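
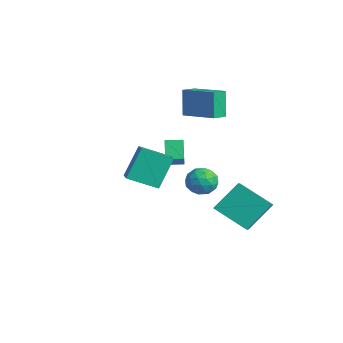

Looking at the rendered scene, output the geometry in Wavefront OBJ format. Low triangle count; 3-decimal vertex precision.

v 0.467 -4.125 1.668
v 0.09 -3.111 3.326
v 1.29 -2.781 1.033
v 0.913 -1.766 2.691
v 2.227 -4.814 2.489
v 1.85 -3.799 4.147
v 3.05 -3.469 1.854
v 2.673 -2.455 3.512
v 0.144 1.221 -2.238
v 0.888 0.703 -1.728
v 0.141 2.658 -0.776
v 0.885 2.14 -0.266
v 1.675 2.34 -3.334
v 2.419 1.822 -2.824
v 1.672 3.777 -1.872
v 2.416 3.259 -1.362
v -2.224 1.378 -1.598
v -1.542 2.034 -1.575
v -1.458 0.546 -0.565
v -0.776 1.202 -0.542
v -1.632 1.396 -0.186
v -2.105 1.91 -0.825
v -0.895 0.67 -1.315
v -1.368 1.184 -1.954
v -0.721 1.596 -1.401
v -1.176 2.045 -0.703
v -1.824 0.535 -1.437
v -2.279 0.984 -0.739
v -1.95 1.779 -1.677
v -1.05 0.801 -0.463
v -1.553 0.915 -0.253
v -1.152 1.301 -0.24
v -2.281 1.706 -1.236
v -1.88 2.091 -1.223
v -1.933 1.717 -0.406
v -1.12 0.489 -0.917
v -0.719 0.874 -0.904
v -1.848 1.279 -1.9
v -1.447 1.665 -1.887
v -1.067 0.863 -1.734
v -1.067 1.907 -1.561
v -0.617 1.418 -0.954
v -0.687 1.106 -1.409
v -0.965 1.408 -1.784
v -1.334 2.171 -1.151
v -0.884 1.682 -0.544
v -1.387 1.796 -0.334
v -1.665 2.098 -0.71
v -0.852 1.914 -1.048
v -2.116 0.898 -1.596
v -1.666 0.409 -0.989
v -1.335 0.482 -1.43
v -1.613 0.784 -1.806
v -2.383 1.162 -1.186
v -1.933 0.673 -0.579
v -2.035 1.172 -0.356
v -2.313 1.474 -0.731
v -2.148 0.666 -1.092
v -3.994 1.452 2.694
v -4.478 1.683 4.328
v -4.301 2.326 2.48
v -4.785 2.556 4.114
v -2.015 2.264 3.166
v -2.499 2.494 4.8
v -2.322 3.137 2.952
v -2.806 3.368 4.586
v -3.969 0.426 -0.798
v -4.858 0.838 0.116
v -3.528 1.312 -0.769
v -4.417 1.723 0.146
v -3.283 0.057 0.034
v -4.172 0.468 0.949
v -2.842 0.942 0.064
v -3.731 1.354 0.978
f 2 4 1
f 5 2 1
f 1 4 3
f 3 5 1
f 2 8 4
f 6 2 5
f 6 8 2
f 4 8 3
f 7 5 3
f 3 8 7
f 7 6 5
f 8 6 7
f 10 12 9
f 13 10 9
f 9 12 11
f 11 13 9
f 10 16 12
f 14 10 13
f 14 16 10
f 12 16 11
f 15 13 11
f 11 16 15
f 15 14 13
f 16 14 15
f 17 54 33
f 54 28 57
f 33 57 22
f 54 57 33
f 17 33 29
f 33 22 34
f 29 34 18
f 33 34 29
f 17 29 38
f 29 18 39
f 38 39 24
f 29 39 38
f 17 38 50
f 38 24 53
f 50 53 27
f 38 53 50
f 17 50 54
f 50 27 58
f 54 58 28
f 50 58 54
f 18 34 45
f 34 22 48
f 45 48 26
f 34 48 45
f 22 57 35
f 57 28 56
f 35 56 21
f 57 56 35
f 28 58 55
f 58 27 51
f 55 51 19
f 58 51 55
f 27 53 52
f 53 24 40
f 52 40 23
f 53 40 52
f 24 39 44
f 39 18 41
f 44 41 25
f 39 41 44
f 20 46 32
f 46 26 47
f 32 47 21
f 46 47 32
f 20 32 30
f 32 21 31
f 30 31 19
f 32 31 30
f 20 30 37
f 30 19 36
f 37 36 23
f 30 36 37
f 20 37 42
f 37 23 43
f 42 43 25
f 37 43 42
f 20 42 46
f 42 25 49
f 46 49 26
f 42 49 46
f 21 47 35
f 47 26 48
f 35 48 22
f 47 48 35
f 19 31 55
f 31 21 56
f 55 56 28
f 31 56 55
f 23 36 52
f 36 19 51
f 52 51 27
f 36 51 52
f 25 43 44
f 43 23 40
f 44 40 24
f 43 40 44
f 26 49 45
f 49 25 41
f 45 41 18
f 49 41 45
f 60 62 59
f 63 60 59
f 59 62 61
f 61 63 59
f 60 66 62
f 64 60 63
f 64 66 60
f 62 66 61
f 65 63 61
f 61 66 65
f 65 64 63
f 66 64 65
f 68 70 67
f 71 68 67
f 67 70 69
f 69 71 67
f 68 74 70
f 72 68 71
f 72 74 68
f 70 74 69
f 73 71 69
f 69 74 73
f 73 72 71
f 74 72 73



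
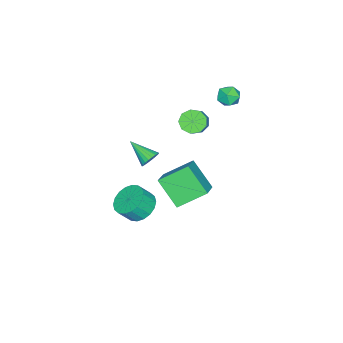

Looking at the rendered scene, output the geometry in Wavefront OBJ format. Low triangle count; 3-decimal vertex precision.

v -2.572 2.535 3.823
v -2.141 2.027 4.083
v -3.079 1.753 3.137
v -2.648 1.245 3.397
v -3.152 1.534 3.814
v -2.839 2.017 4.238
v -2.381 1.763 2.982
v -2.068 2.246 3.406
v -2.023 1.55 3.563
v -2.5 1.408 4.077
v -2.72 2.372 3.143
v -3.197 2.23 3.657
v 3.481 0.21 -1.31
v 4.213 0.805 -1.42
v 4.691 0.366 -0.62
v 3.959 -0.23 -0.51
v 3.96 1.015 -1.154
v 4.438 0.576 -0.354
v 3.613 1.065 -0.919
v 4.09 0.626 -0.119
v 3.239 0.946 -0.761
v 3.716 0.507 0.039
v 2.913 0.681 -0.712
v 3.391 0.242 0.088
v 2.7 0.323 -0.782
v 3.177 -0.117 0.018
v 2.641 -0.058 -0.956
v 3.119 -0.497 -0.156
v 2.749 -0.386 -1.2
v 3.227 -0.825 -0.4
v 3.002 -0.596 -1.466
v 3.48 -1.035 -0.666
v 3.35 -0.646 -1.701
v 3.827 -1.085 -0.901
v 3.724 -0.527 -1.859
v 4.201 -0.966 -1.059
v 4.049 -0.262 -1.908
v 4.527 -0.701 -1.108
v 4.263 0.097 -1.838
v 4.74 -0.343 -1.038
v 4.321 0.477 -1.664
v 4.799 0.038 -0.864
v -0.691 0.263 -4.235
v -1.044 -1.06 -2.861
v -1.646 1.528 -3.262
v -1.999 0.205 -1.888
v 0.659 0.695 -3.472
v 0.306 -0.628 -2.098
v -0.296 1.96 -2.499
v -0.649 0.637 -1.125
v 3.713 0.918 2.943
v 4.042 0.644 2.566
v 3.507 -0.338 3.677
v 4.2 0.714 2.729
v 4.274 0.818 2.929
v 4.251 0.94 3.13
v 4.134 1.058 3.3
v 3.945 1.152 3.408
v 3.716 1.206 3.435
v 3.486 1.209 3.377
v 3.296 1.163 3.244
v 3.177 1.074 3.059
v 3.151 0.958 2.854
v 3.223 0.836 2.664
v 3.379 0.727 2.522
v 3.592 0.652 2.453
v 3.827 0.623 2.469
v -1.09 0.787 2.227
v -0.592 0.422 1.837
v 0.308 0.769 2.664
v -0.19 1.133 3.053
v -0.624 0.893 1.675
v 0.276 1.24 2.501
v -0.875 1.314 1.771
v 0.025 1.661 2.597
v -1.226 1.489 2.08
v -0.326 1.835 2.906
v -1.513 1.335 2.458
v -0.613 1.681 3.284
v -1.603 0.924 2.728
v -0.703 1.271 3.554
v -1.452 0.449 2.763
v -0.552 0.796 3.589
v -1.132 0.132 2.548
v -0.232 0.479 3.374
v -0.793 0.122 2.182
v 0.107 0.468 3.008
f 1 12 6
f 1 6 2
f 1 2 8
f 1 8 11
f 1 11 12
f 2 6 10
f 6 12 5
f 12 11 3
f 11 8 7
f 8 2 9
f 4 10 5
f 4 5 3
f 4 3 7
f 4 7 9
f 4 9 10
f 5 10 6
f 3 5 12
f 7 3 11
f 9 7 8
f 10 9 2
f 14 13 17
f 14 17 15
f 15 17 18
f 15 18 16
f 17 13 19
f 17 19 18
f 18 19 20
f 18 20 16
f 19 13 21
f 19 21 20
f 20 21 22
f 20 22 16
f 21 13 23
f 21 23 22
f 22 23 24
f 22 24 16
f 23 13 25
f 23 25 24
f 24 25 26
f 24 26 16
f 25 13 27
f 25 27 26
f 26 27 28
f 26 28 16
f 27 13 29
f 27 29 28
f 28 29 30
f 28 30 16
f 29 13 31
f 29 31 30
f 30 31 32
f 30 32 16
f 31 13 33
f 31 33 32
f 32 33 34
f 32 34 16
f 33 13 35
f 33 35 34
f 34 35 36
f 34 36 16
f 35 13 37
f 35 37 36
f 36 37 38
f 36 38 16
f 37 13 39
f 37 39 38
f 38 39 40
f 38 40 16
f 39 13 41
f 39 41 40
f 40 41 42
f 40 42 16
f 41 13 14
f 41 14 42
f 42 14 15
f 42 15 16
f 44 46 43
f 47 44 43
f 43 46 45
f 45 47 43
f 44 50 46
f 48 44 47
f 48 50 44
f 46 50 45
f 49 47 45
f 45 50 49
f 49 48 47
f 50 48 49
f 52 51 54
f 52 54 53
f 54 51 55
f 54 55 53
f 55 51 56
f 55 56 53
f 56 51 57
f 56 57 53
f 57 51 58
f 57 58 53
f 58 51 59
f 58 59 53
f 59 51 60
f 59 60 53
f 60 51 61
f 60 61 53
f 61 51 62
f 61 62 53
f 62 51 63
f 62 63 53
f 63 51 64
f 63 64 53
f 64 51 65
f 64 65 53
f 65 51 66
f 65 66 53
f 66 51 67
f 66 67 53
f 67 51 52
f 67 52 53
f 69 68 72
f 69 72 70
f 70 72 73
f 70 73 71
f 72 68 74
f 72 74 73
f 73 74 75
f 73 75 71
f 74 68 76
f 74 76 75
f 75 76 77
f 75 77 71
f 76 68 78
f 76 78 77
f 77 78 79
f 77 79 71
f 78 68 80
f 78 80 79
f 79 80 81
f 79 81 71
f 80 68 82
f 80 82 81
f 81 82 83
f 81 83 71
f 82 68 84
f 82 84 83
f 83 84 85
f 83 85 71
f 84 68 86
f 84 86 85
f 85 86 87
f 85 87 71
f 86 68 69
f 86 69 87
f 87 69 70
f 87 70 71



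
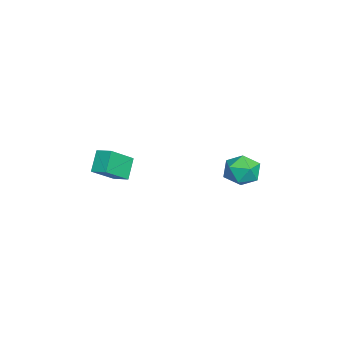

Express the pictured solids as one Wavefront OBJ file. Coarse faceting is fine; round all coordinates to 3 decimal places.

v 2.268 -2.41 0.912
v 3.233 -3.315 1.898
v 2.695 -1.719 1.129
v 3.66 -2.625 2.114
v 3.04 -2.595 -0.014
v 4.005 -3.501 0.971
v 3.467 -1.905 0.202
v 4.432 -2.81 1.188
v 3.031 3.938 1.148
v 3.606 3.834 0.403
v 2.794 2.426 1.177
v 3.369 2.322 0.432
v 3.723 2.578 1.271
v 3.87 3.513 1.253
v 2.53 2.747 0.327
v 2.677 3.682 0.309
v 3.296 3.098 -0.104
v 4.033 2.993 0.479
v 2.367 3.267 1.101
v 3.104 3.162 1.684
f 2 4 1
f 5 2 1
f 1 4 3
f 3 5 1
f 2 8 4
f 6 2 5
f 6 8 2
f 4 8 3
f 7 5 3
f 3 8 7
f 7 6 5
f 8 6 7
f 9 20 14
f 9 14 10
f 9 10 16
f 9 16 19
f 9 19 20
f 10 14 18
f 14 20 13
f 20 19 11
f 19 16 15
f 16 10 17
f 12 18 13
f 12 13 11
f 12 11 15
f 12 15 17
f 12 17 18
f 13 18 14
f 11 13 20
f 15 11 19
f 17 15 16
f 18 17 10



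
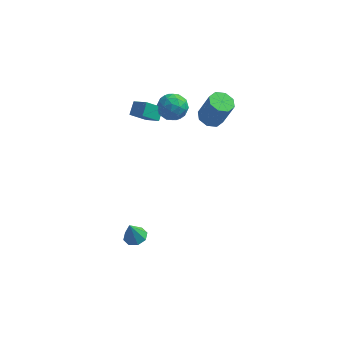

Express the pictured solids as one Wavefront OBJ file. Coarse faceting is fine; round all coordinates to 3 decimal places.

v 0.39 1.724 3.702
v 1.224 1.301 3.414
v -0.284 0.299 3.846
v 0.55 -0.124 3.558
v 0.503 0.322 4.427
v 0.919 1.202 4.338
v 0.021 0.398 2.922
v 0.437 1.278 2.833
v 0.995 0.481 2.932
v 1.293 0.434 3.862
v -0.353 1.166 3.398
v -0.055 1.119 4.328
v 0.866 1.637 3.546
v 0.074 -0.037 3.714
v 0.046 0.225 4.225
v 0.536 -0.024 4.056
v 0.687 1.579 4.089
v 1.177 1.33 3.92
v 0.753 0.755 4.515
v -0.237 0.27 3.34
v 0.253 0.021 3.171
v 0.404 1.624 3.204
v 0.894 1.375 3.035
v 0.187 0.845 2.745
v 1.222 0.907 3.093
v 0.826 0.07 3.177
v 0.515 0.376 2.803
v 0.76 0.894 2.751
v 1.397 0.879 3.64
v 1 0.042 3.724
v 0.973 0.304 4.235
v 1.218 0.821 4.183
v 1.262 0.398 3.356
v -0.06 1.558 3.536
v -0.457 0.721 3.62
v -0.278 0.779 3.077
v -0.033 1.296 3.025
v 0.114 1.53 4.083
v -0.282 0.693 4.167
v 0.18 0.706 4.509
v 0.425 1.224 4.457
v -0.322 1.202 3.904
v -0.881 -3.887 -4.417
v -0.228 -3.621 -4.228
v -1.179 -4.073 -3.123
v -0.62 -3.224 -4.262
v -1.165 -3.215 -4.386
v -1.543 -3.601 -4.528
v -1.534 -4.154 -4.605
v -1.142 -4.551 -4.572
v -0.598 -4.559 -4.448
v -0.219 -4.174 -4.305
v -1.943 0.246 3.015
v -1.074 -0.318 3.659
v -1.839 1.006 3.54
v -0.97 0.442 4.184
v -1.07 0.678 2.216
v -0.201 0.114 2.86
v -0.966 1.438 2.741
v -0.097 0.874 3.385
v 2.668 0.868 2.978
v 3.136 0.26 2.753
v 3.799 0.123 4.496
v 3.332 0.732 4.722
v 3.412 0.803 2.69
v 4.075 0.666 4.433
v 3.252 1.384 2.797
v 3.916 1.247 4.54
v 2.751 1.664 3.01
v 3.414 1.527 4.753
v 2.201 1.477 3.204
v 2.864 1.34 4.947
v 1.925 0.934 3.267
v 2.588 0.797 5.01
v 2.084 0.353 3.16
v 2.748 0.216 4.903
v 2.586 0.073 2.947
v 3.249 -0.064 4.69
f 1 38 17
f 38 12 41
f 17 41 6
f 38 41 17
f 1 17 13
f 17 6 18
f 13 18 2
f 17 18 13
f 1 13 22
f 13 2 23
f 22 23 8
f 13 23 22
f 1 22 34
f 22 8 37
f 34 37 11
f 22 37 34
f 1 34 38
f 34 11 42
f 38 42 12
f 34 42 38
f 2 18 29
f 18 6 32
f 29 32 10
f 18 32 29
f 6 41 19
f 41 12 40
f 19 40 5
f 41 40 19
f 12 42 39
f 42 11 35
f 39 35 3
f 42 35 39
f 11 37 36
f 37 8 24
f 36 24 7
f 37 24 36
f 8 23 28
f 23 2 25
f 28 25 9
f 23 25 28
f 4 30 16
f 30 10 31
f 16 31 5
f 30 31 16
f 4 16 14
f 16 5 15
f 14 15 3
f 16 15 14
f 4 14 21
f 14 3 20
f 21 20 7
f 14 20 21
f 4 21 26
f 21 7 27
f 26 27 9
f 21 27 26
f 4 26 30
f 26 9 33
f 30 33 10
f 26 33 30
f 5 31 19
f 31 10 32
f 19 32 6
f 31 32 19
f 3 15 39
f 15 5 40
f 39 40 12
f 15 40 39
f 7 20 36
f 20 3 35
f 36 35 11
f 20 35 36
f 9 27 28
f 27 7 24
f 28 24 8
f 27 24 28
f 10 33 29
f 33 9 25
f 29 25 2
f 33 25 29
f 44 43 46
f 44 46 45
f 46 43 47
f 46 47 45
f 47 43 48
f 47 48 45
f 48 43 49
f 48 49 45
f 49 43 50
f 49 50 45
f 50 43 51
f 50 51 45
f 51 43 52
f 51 52 45
f 52 43 44
f 52 44 45
f 54 56 53
f 57 54 53
f 53 56 55
f 55 57 53
f 54 60 56
f 58 54 57
f 58 60 54
f 56 60 55
f 59 57 55
f 55 60 59
f 59 58 57
f 60 58 59
f 62 61 65
f 62 65 63
f 63 65 66
f 63 66 64
f 65 61 67
f 65 67 66
f 66 67 68
f 66 68 64
f 67 61 69
f 67 69 68
f 68 69 70
f 68 70 64
f 69 61 71
f 69 71 70
f 70 71 72
f 70 72 64
f 71 61 73
f 71 73 72
f 72 73 74
f 72 74 64
f 73 61 75
f 73 75 74
f 74 75 76
f 74 76 64
f 75 61 77
f 75 77 76
f 76 77 78
f 76 78 64
f 77 61 62
f 77 62 78
f 78 62 63
f 78 63 64



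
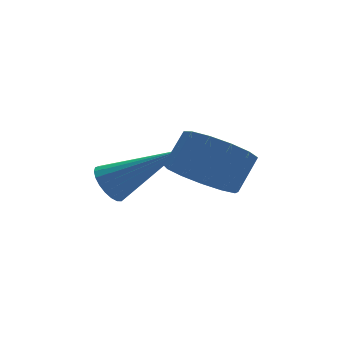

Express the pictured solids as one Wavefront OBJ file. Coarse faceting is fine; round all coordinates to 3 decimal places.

v 1.052 1.138 -1.985
v 1.356 1.001 -2.459
v 2.568 0.382 -0.795
v 1.432 1.225 -2.414
v 1.443 1.434 -2.295
v 1.385 1.592 -2.121
v 1.271 1.671 -1.925
v 1.118 1.658 -1.739
v 0.954 1.555 -1.595
v 0.807 1.38 -1.519
v 0.702 1.163 -1.523
v 0.658 0.941 -1.607
v 0.682 0.754 -1.757
v 0.77 0.632 -1.946
v 0.906 0.598 -2.142
v 1.068 0.658 -2.31
v 1.227 0.8 -2.423
v 2.33 -1.239 -0.884
v 3.057 -1.449 -1.372
v 3.676 -1.09 -0.604
v 2.95 -0.881 -0.116
v 2.934 -0.973 -1.496
v 3.554 -0.614 -0.727
v 2.62 -0.581 -1.425
v 3.24 -0.222 -0.657
v 2.214 -0.398 -1.183
v 2.833 -0.04 -0.414
v 1.845 -0.483 -0.846
v 2.464 -0.124 -0.077
v 1.629 -0.807 -0.521
v 2.249 -0.449 0.248
v 1.637 -1.269 -0.311
v 2.256 -0.91 0.457
v 1.864 -1.721 -0.284
v 2.484 -1.363 0.485
v 2.24 -2.021 -0.447
v 2.859 -1.662 0.322
v 2.644 -2.072 -0.749
v 3.264 -1.713 0.02
v 2.949 -1.859 -1.094
v 3.568 -1.5 -0.325
f 2 1 4
f 2 4 3
f 4 1 5
f 4 5 3
f 5 1 6
f 5 6 3
f 6 1 7
f 6 7 3
f 7 1 8
f 7 8 3
f 8 1 9
f 8 9 3
f 9 1 10
f 9 10 3
f 10 1 11
f 10 11 3
f 11 1 12
f 11 12 3
f 12 1 13
f 12 13 3
f 13 1 14
f 13 14 3
f 14 1 15
f 14 15 3
f 15 1 16
f 15 16 3
f 16 1 17
f 16 17 3
f 17 1 2
f 17 2 3
f 19 18 22
f 19 22 20
f 20 22 23
f 20 23 21
f 22 18 24
f 22 24 23
f 23 24 25
f 23 25 21
f 24 18 26
f 24 26 25
f 25 26 27
f 25 27 21
f 26 18 28
f 26 28 27
f 27 28 29
f 27 29 21
f 28 18 30
f 28 30 29
f 29 30 31
f 29 31 21
f 30 18 32
f 30 32 31
f 31 32 33
f 31 33 21
f 32 18 34
f 32 34 33
f 33 34 35
f 33 35 21
f 34 18 36
f 34 36 35
f 35 36 37
f 35 37 21
f 36 18 38
f 36 38 37
f 37 38 39
f 37 39 21
f 38 18 40
f 38 40 39
f 39 40 41
f 39 41 21
f 40 18 19
f 40 19 41
f 41 19 20
f 41 20 21



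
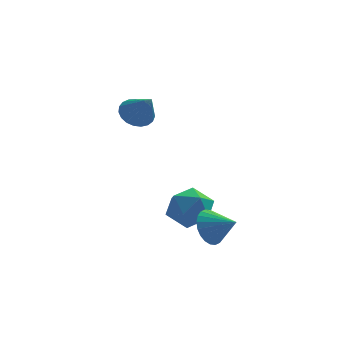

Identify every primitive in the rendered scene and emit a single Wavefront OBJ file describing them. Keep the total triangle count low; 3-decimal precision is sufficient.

v -0.584 2.791 0.778
v 0.042 2.655 0.351
v -0.016 1.889 1.902
v 0.129 2.915 0.516
v 0.093 3.154 0.726
v -0.06 3.33 0.945
v -0.304 3.413 1.135
v -0.596 3.389 1.264
v -0.887 3.261 1.308
v -1.125 3.052 1.26
v -1.269 2.798 1.13
v -1.295 2.543 0.938
v -1.198 2.331 0.719
v -0.995 2.198 0.509
v -0.721 2.168 0.347
v -0.423 2.246 0.259
v -0.153 2.418 0.26
v 1.063 1.619 -4.525
v 1.737 2.095 -3.857
v 1.143 0.185 -3.583
v 1.817 0.661 -2.915
v 0.802 0.971 -2.955
v 0.753 1.857 -3.538
v 2.127 0.423 -3.902
v 2.078 1.309 -4.485
v 2.395 1.356 -3.472
v 1.576 1.695 -2.887
v 1.304 0.585 -4.553
v 0.485 0.924 -3.968
v 2.125 -0.899 -3.72
v 2.613 -0.747 -4.424
v 3.075 -1.441 -3.18
v 2.669 -0.466 -4.242
v 2.643 -0.251 -3.981
v 2.538 -0.134 -3.68
v 2.37 -0.135 -3.385
v 2.165 -0.251 -3.141
v 1.954 -0.466 -2.985
v 1.768 -0.747 -2.941
v 1.637 -1.051 -3.016
v 1.581 -1.332 -3.198
v 1.607 -1.547 -3.46
v 1.712 -1.664 -3.761
v 1.88 -1.663 -4.056
v 2.085 -1.547 -4.3
v 2.296 -1.332 -4.455
v 2.482 -1.051 -4.499
f 2 1 4
f 2 4 3
f 4 1 5
f 4 5 3
f 5 1 6
f 5 6 3
f 6 1 7
f 6 7 3
f 7 1 8
f 7 8 3
f 8 1 9
f 8 9 3
f 9 1 10
f 9 10 3
f 10 1 11
f 10 11 3
f 11 1 12
f 11 12 3
f 12 1 13
f 12 13 3
f 13 1 14
f 13 14 3
f 14 1 15
f 14 15 3
f 15 1 16
f 15 16 3
f 16 1 17
f 16 17 3
f 17 1 2
f 17 2 3
f 18 29 23
f 18 23 19
f 18 19 25
f 18 25 28
f 18 28 29
f 19 23 27
f 23 29 22
f 29 28 20
f 28 25 24
f 25 19 26
f 21 27 22
f 21 22 20
f 21 20 24
f 21 24 26
f 21 26 27
f 22 27 23
f 20 22 29
f 24 20 28
f 26 24 25
f 27 26 19
f 31 30 33
f 31 33 32
f 33 30 34
f 33 34 32
f 34 30 35
f 34 35 32
f 35 30 36
f 35 36 32
f 36 30 37
f 36 37 32
f 37 30 38
f 37 38 32
f 38 30 39
f 38 39 32
f 39 30 40
f 39 40 32
f 40 30 41
f 40 41 32
f 41 30 42
f 41 42 32
f 42 30 43
f 42 43 32
f 43 30 44
f 43 44 32
f 44 30 45
f 44 45 32
f 45 30 46
f 45 46 32
f 46 30 47
f 46 47 32
f 47 30 31
f 47 31 32



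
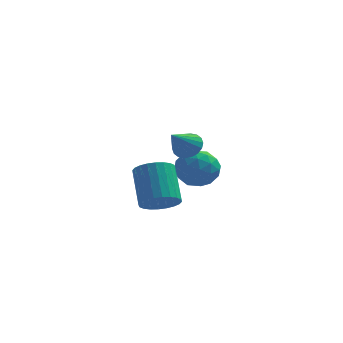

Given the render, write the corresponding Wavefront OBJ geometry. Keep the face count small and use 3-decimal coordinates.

v -1.605 -3.51 -3.048
v -0.764 -3.487 -2.789
v -1.235 -2.248 -1.372
v -2.075 -2.27 -1.632
v -0.771 -3.23 -3.016
v -1.241 -1.991 -1.6
v -0.905 -3.015 -3.249
v -1.375 -1.776 -1.832
v -1.146 -2.876 -3.45
v -1.616 -1.637 -2.034
v -1.456 -2.833 -3.591
v -1.926 -1.594 -2.174
v -1.789 -2.893 -3.649
v -2.259 -1.654 -2.232
v -2.094 -3.047 -3.615
v -2.564 -1.808 -2.198
v -2.324 -3.271 -3.495
v -2.795 -2.032 -2.079
v -2.445 -3.532 -3.308
v -2.916 -2.293 -1.891
v -2.439 -3.789 -3.08
v -2.909 -2.55 -1.664
v -2.305 -4.004 -2.848
v -2.775 -2.765 -1.431
v -2.064 -4.143 -2.646
v -2.534 -2.904 -1.23
v -1.754 -4.186 -2.506
v -2.224 -2.947 -1.089
v -1.421 -4.126 -2.448
v -1.891 -2.887 -1.031
v -1.116 -3.972 -2.482
v -1.586 -2.733 -1.065
v -0.885 -3.748 -2.601
v -1.356 -2.509 -1.185
v -1.006 -0.165 -1.037
v -0.667 0.163 -0.492
v -1.534 -1.235 -0.063
v -0.955 0.304 -0.493
v -1.252 0.353 -0.601
v -1.501 0.299 -0.796
v -1.652 0.153 -1.038
v -1.675 -0.056 -1.28
v -1.565 -0.286 -1.474
v -1.345 -0.493 -1.581
v -1.057 -0.634 -1.58
v -0.759 -0.683 -1.472
v -0.511 -0.628 -1.278
v -0.36 -0.483 -1.035
v -0.337 -0.274 -0.794
v -0.447 -0.043 -0.6
v -1.574 2.538 -3.086
v -0.61 2.653 -3.542
v -1.15 0.927 -2.598
v -0.186 1.042 -3.054
v -0.432 1.602 -2.173
v -0.694 2.597 -2.475
v -1.066 0.983 -3.665
v -1.328 1.978 -3.967
v -0.296 1.692 -3.901
v 0.095 2.074 -2.978
v -1.855 1.506 -3.162
v -1.464 1.888 -2.239
v -1.129 2.737 -3.357
v -0.631 0.843 -2.783
v -0.775 1.172 -2.265
v -0.209 1.24 -2.534
v -1.179 2.704 -2.729
v -0.612 2.772 -2.998
v -0.508 2.154 -2.193
v -1.148 0.808 -3.142
v -0.581 0.876 -3.411
v -1.551 2.34 -3.606
v -0.985 2.408 -3.875
v -1.252 1.426 -3.947
v -0.378 2.24 -3.836
v -0.129 1.293 -3.549
v -0.646 1.258 -3.908
v -0.8 1.843 -4.085
v -0.148 2.464 -3.294
v 0.101 1.518 -3.007
v -0.044 1.847 -2.489
v -0.198 2.432 -2.666
v 0.036 1.9 -3.504
v -1.861 2.062 -3.133
v -1.612 1.116 -2.846
v -1.562 1.148 -3.474
v -1.716 1.733 -3.651
v -1.631 2.287 -2.591
v -1.382 1.34 -2.304
v -0.96 1.737 -2.055
v -1.114 2.322 -2.232
v -1.796 1.68 -2.636
f 2 1 5
f 2 5 3
f 3 5 6
f 3 6 4
f 5 1 7
f 5 7 6
f 6 7 8
f 6 8 4
f 7 1 9
f 7 9 8
f 8 9 10
f 8 10 4
f 9 1 11
f 9 11 10
f 10 11 12
f 10 12 4
f 11 1 13
f 11 13 12
f 12 13 14
f 12 14 4
f 13 1 15
f 13 15 14
f 14 15 16
f 14 16 4
f 15 1 17
f 15 17 16
f 16 17 18
f 16 18 4
f 17 1 19
f 17 19 18
f 18 19 20
f 18 20 4
f 19 1 21
f 19 21 20
f 20 21 22
f 20 22 4
f 21 1 23
f 21 23 22
f 22 23 24
f 22 24 4
f 23 1 25
f 23 25 24
f 24 25 26
f 24 26 4
f 25 1 27
f 25 27 26
f 26 27 28
f 26 28 4
f 27 1 29
f 27 29 28
f 28 29 30
f 28 30 4
f 29 1 31
f 29 31 30
f 30 31 32
f 30 32 4
f 31 1 33
f 31 33 32
f 32 33 34
f 32 34 4
f 33 1 2
f 33 2 34
f 34 2 3
f 34 3 4
f 36 35 38
f 36 38 37
f 38 35 39
f 38 39 37
f 39 35 40
f 39 40 37
f 40 35 41
f 40 41 37
f 41 35 42
f 41 42 37
f 42 35 43
f 42 43 37
f 43 35 44
f 43 44 37
f 44 35 45
f 44 45 37
f 45 35 46
f 45 46 37
f 46 35 47
f 46 47 37
f 47 35 48
f 47 48 37
f 48 35 49
f 48 49 37
f 49 35 50
f 49 50 37
f 50 35 36
f 50 36 37
f 51 88 67
f 88 62 91
f 67 91 56
f 88 91 67
f 51 67 63
f 67 56 68
f 63 68 52
f 67 68 63
f 51 63 72
f 63 52 73
f 72 73 58
f 63 73 72
f 51 72 84
f 72 58 87
f 84 87 61
f 72 87 84
f 51 84 88
f 84 61 92
f 88 92 62
f 84 92 88
f 52 68 79
f 68 56 82
f 79 82 60
f 68 82 79
f 56 91 69
f 91 62 90
f 69 90 55
f 91 90 69
f 62 92 89
f 92 61 85
f 89 85 53
f 92 85 89
f 61 87 86
f 87 58 74
f 86 74 57
f 87 74 86
f 58 73 78
f 73 52 75
f 78 75 59
f 73 75 78
f 54 80 66
f 80 60 81
f 66 81 55
f 80 81 66
f 54 66 64
f 66 55 65
f 64 65 53
f 66 65 64
f 54 64 71
f 64 53 70
f 71 70 57
f 64 70 71
f 54 71 76
f 71 57 77
f 76 77 59
f 71 77 76
f 54 76 80
f 76 59 83
f 80 83 60
f 76 83 80
f 55 81 69
f 81 60 82
f 69 82 56
f 81 82 69
f 53 65 89
f 65 55 90
f 89 90 62
f 65 90 89
f 57 70 86
f 70 53 85
f 86 85 61
f 70 85 86
f 59 77 78
f 77 57 74
f 78 74 58
f 77 74 78
f 60 83 79
f 83 59 75
f 79 75 52
f 83 75 79



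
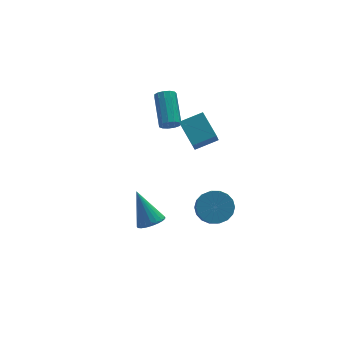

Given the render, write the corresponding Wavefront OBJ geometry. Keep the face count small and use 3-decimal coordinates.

v -0.573 2.049 0.178
v -0.246 2.21 -0.286
v 0.24 3.951 0.658
v -0.087 3.791 1.122
v -0.552 2.326 -0.343
v -0.066 4.067 0.602
v -0.865 2.354 -0.235
v -0.379 4.096 0.71
v -1.085 2.286 0.005
v -0.599 4.027 0.95
v -1.143 2.142 0.299
v -0.657 3.884 1.244
v -1.019 1.969 0.555
v -0.534 3.711 1.5
v -0.754 1.821 0.691
v -0.269 3.563 1.636
v -0.432 1.746 0.664
v 0.054 3.488 1.608
v -0.154 1.767 0.482
v 0.332 3.509 1.427
v -0.009 1.878 0.204
v 0.477 3.619 1.149
v -0.043 2.043 -0.082
v 0.442 3.784 0.862
v -0.42 -2.953 -2.332
v 0.51 -2.992 -2.096
v 0.27 -3.726 -1.272
v -0.66 -3.687 -1.508
v 0.363 -2.672 -1.854
v 0.124 -3.407 -1.03
v 0.062 -2.408 -1.706
v -0.178 -3.142 -0.882
v -0.335 -2.251 -1.682
v -0.575 -2.986 -0.858
v -0.749 -2.234 -1.787
v -0.988 -2.969 -0.963
v -1.097 -2.359 -2
v -1.337 -3.094 -1.176
v -1.312 -2.601 -2.279
v -1.552 -3.336 -1.454
v -1.35 -2.914 -2.568
v -1.59 -3.648 -1.744
v -1.204 -3.233 -2.81
v -1.443 -3.968 -1.986
v -0.902 -3.498 -2.958
v -1.142 -4.232 -2.134
v -0.505 -3.654 -2.982
v -0.745 -4.389 -2.158
v -0.092 -3.671 -2.877
v -0.331 -4.406 -2.053
v 0.257 -3.546 -2.664
v 0.017 -4.281 -1.84
v 0.472 -3.304 -2.386
v 0.232 -4.039 -1.561
v -3.299 -1.751 -3.501
v -2.703 -1.306 -3.699
v -3.601 -0.609 -1.839
v -2.947 -1.158 -3.845
v -3.253 -1.114 -3.931
v -3.566 -1.179 -3.943
v -3.833 -1.344 -3.878
v -4.008 -1.579 -3.749
v -4.06 -1.843 -3.576
v -3.981 -2.092 -3.391
v -3.783 -2.282 -3.225
v -3.503 -2.38 -3.106
v -3.187 -2.369 -3.056
v -2.89 -2.252 -3.083
v -2.664 -2.048 -3.183
v -2.548 -1.792 -3.337
v -2.562 -1.53 -3.52
v 1.239 0.291 0.101
v 1.127 1.735 0.872
v -0.045 0.421 -0.328
v -0.157 1.864 0.443
v 1.617 0.836 -0.863
v 1.505 2.279 -0.092
v 0.333 0.965 -1.292
v 0.221 2.409 -0.521
f 2 1 5
f 2 5 3
f 3 5 6
f 3 6 4
f 5 1 7
f 5 7 6
f 6 7 8
f 6 8 4
f 7 1 9
f 7 9 8
f 8 9 10
f 8 10 4
f 9 1 11
f 9 11 10
f 10 11 12
f 10 12 4
f 11 1 13
f 11 13 12
f 12 13 14
f 12 14 4
f 13 1 15
f 13 15 14
f 14 15 16
f 14 16 4
f 15 1 17
f 15 17 16
f 16 17 18
f 16 18 4
f 17 1 19
f 17 19 18
f 18 19 20
f 18 20 4
f 19 1 21
f 19 21 20
f 20 21 22
f 20 22 4
f 21 1 23
f 21 23 22
f 22 23 24
f 22 24 4
f 23 1 2
f 23 2 24
f 24 2 3
f 24 3 4
f 26 25 29
f 26 29 27
f 27 29 30
f 27 30 28
f 29 25 31
f 29 31 30
f 30 31 32
f 30 32 28
f 31 25 33
f 31 33 32
f 32 33 34
f 32 34 28
f 33 25 35
f 33 35 34
f 34 35 36
f 34 36 28
f 35 25 37
f 35 37 36
f 36 37 38
f 36 38 28
f 37 25 39
f 37 39 38
f 38 39 40
f 38 40 28
f 39 25 41
f 39 41 40
f 40 41 42
f 40 42 28
f 41 25 43
f 41 43 42
f 42 43 44
f 42 44 28
f 43 25 45
f 43 45 44
f 44 45 46
f 44 46 28
f 45 25 47
f 45 47 46
f 46 47 48
f 46 48 28
f 47 25 49
f 47 49 48
f 48 49 50
f 48 50 28
f 49 25 51
f 49 51 50
f 50 51 52
f 50 52 28
f 51 25 53
f 51 53 52
f 52 53 54
f 52 54 28
f 53 25 26
f 53 26 54
f 54 26 27
f 54 27 28
f 56 55 58
f 56 58 57
f 58 55 59
f 58 59 57
f 59 55 60
f 59 60 57
f 60 55 61
f 60 61 57
f 61 55 62
f 61 62 57
f 62 55 63
f 62 63 57
f 63 55 64
f 63 64 57
f 64 55 65
f 64 65 57
f 65 55 66
f 65 66 57
f 66 55 67
f 66 67 57
f 67 55 68
f 67 68 57
f 68 55 69
f 68 69 57
f 69 55 70
f 69 70 57
f 70 55 71
f 70 71 57
f 71 55 56
f 71 56 57
f 73 75 72
f 76 73 72
f 72 75 74
f 74 76 72
f 73 79 75
f 77 73 76
f 77 79 73
f 75 79 74
f 78 76 74
f 74 79 78
f 78 77 76
f 79 77 78



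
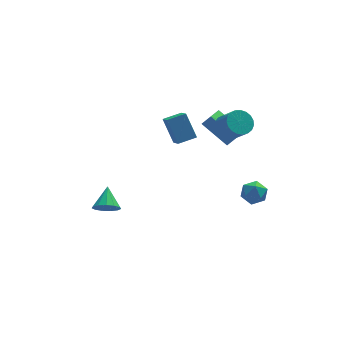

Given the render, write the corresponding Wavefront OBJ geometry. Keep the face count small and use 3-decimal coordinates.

v 4.353 2.517 1.116
v 3.102 3.771 2.299
v 3.828 2.582 0.49
v 2.576 3.837 1.673
v 5.144 3.803 0.587
v 3.892 5.058 1.77
v 4.618 3.869 -0.039
v 3.367 5.123 1.144
v -3.653 1.231 -2.869
v -2.962 1.408 -3.349
v -3.347 2.469 -1.971
v -3.333 1.646 -3.551
v -3.805 1.752 -3.536
v -4.229 1.693 -3.309
v -4.471 1.487 -2.943
v -4.452 1.199 -2.553
v -4.18 0.922 -2.264
v -3.741 0.743 -2.166
v -3.273 0.719 -2.292
v -2.927 0.857 -2.601
v -2.81 1.114 -2.995
v 3.48 1.09 3.336
v 4.305 1.325 3.189
v 4.785 0.344 4.317
v 3.96 0.11 4.464
v 4.202 1.564 3.44
v 4.682 0.583 4.568
v 3.975 1.721 3.674
v 4.455 0.74 4.802
v 3.662 1.769 3.849
v 4.142 0.788 4.977
v 3.318 1.7 3.935
v 3.798 0.719 5.063
v 3.001 1.525 3.918
v 3.481 0.544 5.046
v 2.768 1.275 3.8
v 3.248 0.295 4.928
v 2.657 0.994 3.602
v 3.137 0.013 4.73
v 2.689 0.728 3.358
v 3.169 -0.252 4.486
v 2.858 0.526 3.11
v 3.338 -0.455 4.238
v 3.134 0.421 2.901
v 3.614 -0.56 4.029
v 3.47 0.432 2.768
v 3.95 -0.549 3.896
v 3.808 0.557 2.732
v 4.288 -0.424 3.86
v 4.089 0.774 2.801
v 4.569 -0.207 3.929
v 4.265 1.045 2.963
v 4.745 0.064 4.091
v 0.842 3.661 0.39
v 0.917 2.705 1.024
v 0.393 4.605 1.868
v 0.468 3.649 2.502
v 2.012 3.891 0.598
v 2.087 2.935 1.232
v 1.563 4.835 2.076
v 1.638 3.879 2.71
v 3.804 -2.47 0.831
v 4.592 -2.774 0.726
v 3.368 -3.726 1.194
v 4.156 -4.03 1.089
v 3.988 -3.497 1.731
v 4.257 -2.721 1.507
v 3.703 -3.779 0.413
v 3.972 -3.003 0.189
v 4.53 -3.583 0.467
v 4.706 -3.409 1.282
v 3.254 -3.091 0.638
v 3.43 -2.917 1.453
f 2 4 1
f 5 2 1
f 1 4 3
f 3 5 1
f 2 8 4
f 6 2 5
f 6 8 2
f 4 8 3
f 7 5 3
f 3 8 7
f 7 6 5
f 8 6 7
f 10 9 12
f 10 12 11
f 12 9 13
f 12 13 11
f 13 9 14
f 13 14 11
f 14 9 15
f 14 15 11
f 15 9 16
f 15 16 11
f 16 9 17
f 16 17 11
f 17 9 18
f 17 18 11
f 18 9 19
f 18 19 11
f 19 9 20
f 19 20 11
f 20 9 21
f 20 21 11
f 21 9 10
f 21 10 11
f 23 22 26
f 23 26 24
f 24 26 27
f 24 27 25
f 26 22 28
f 26 28 27
f 27 28 29
f 27 29 25
f 28 22 30
f 28 30 29
f 29 30 31
f 29 31 25
f 30 22 32
f 30 32 31
f 31 32 33
f 31 33 25
f 32 22 34
f 32 34 33
f 33 34 35
f 33 35 25
f 34 22 36
f 34 36 35
f 35 36 37
f 35 37 25
f 36 22 38
f 36 38 37
f 37 38 39
f 37 39 25
f 38 22 40
f 38 40 39
f 39 40 41
f 39 41 25
f 40 22 42
f 40 42 41
f 41 42 43
f 41 43 25
f 42 22 44
f 42 44 43
f 43 44 45
f 43 45 25
f 44 22 46
f 44 46 45
f 45 46 47
f 45 47 25
f 46 22 48
f 46 48 47
f 47 48 49
f 47 49 25
f 48 22 50
f 48 50 49
f 49 50 51
f 49 51 25
f 50 22 52
f 50 52 51
f 51 52 53
f 51 53 25
f 52 22 23
f 52 23 53
f 53 23 24
f 53 24 25
f 55 57 54
f 58 55 54
f 54 57 56
f 56 58 54
f 55 61 57
f 59 55 58
f 59 61 55
f 57 61 56
f 60 58 56
f 56 61 60
f 60 59 58
f 61 59 60
f 62 73 67
f 62 67 63
f 62 63 69
f 62 69 72
f 62 72 73
f 63 67 71
f 67 73 66
f 73 72 64
f 72 69 68
f 69 63 70
f 65 71 66
f 65 66 64
f 65 64 68
f 65 68 70
f 65 70 71
f 66 71 67
f 64 66 73
f 68 64 72
f 70 68 69
f 71 70 63



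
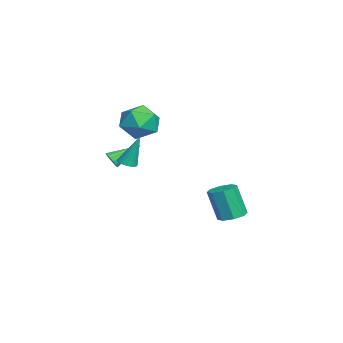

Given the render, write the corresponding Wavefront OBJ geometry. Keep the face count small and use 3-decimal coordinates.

v -0.288 -1.558 3.051
v 0.72 -1.787 3.616
v -0.24 -3.293 2.264
v 0.768 -3.522 2.829
v -0.238 -3.424 3.435
v -0.267 -2.352 3.921
v 0.747 -2.728 1.959
v 0.718 -1.656 2.445
v 1.36 -2.51 2.941
v 0.751 -2.94 3.853
v -0.271 -2.14 2.027
v -0.88 -2.57 2.939
v -3.135 -4.068 -0.946
v -2.861 -4.244 -0.49
v -3.625 -2.572 -0.074
v -2.677 -4.104 -0.626
v -2.598 -3.957 -0.836
v -2.642 -3.835 -1.07
v -2.799 -3.766 -1.276
v -3.033 -3.767 -1.406
v -3.291 -3.836 -1.431
v -3.513 -3.959 -1.345
v -3.648 -4.107 -1.167
v -3.666 -4.246 -0.939
v -3.562 -4.344 -0.712
v -3.361 -4.379 -0.539
v -3.108 -4.343 -0.459
v 2.922 -3.083 1.174
v 3.404 -3.27 1.237
v 2.938 -2.457 2.926
v 3.442 -3.082 1.169
v 3.401 -2.895 1.103
v 3.288 -2.736 1.047
v 3.118 -2.631 1.011
v 2.919 -2.594 0.999
v 2.72 -2.632 1.015
v 2.552 -2.738 1.054
v 2.44 -2.897 1.112
v 2.402 -3.085 1.18
v 2.443 -3.272 1.246
v 2.556 -3.43 1.302
v 2.726 -3.536 1.338
v 2.925 -3.573 1.35
v 3.124 -3.535 1.334
v 3.292 -3.429 1.295
v -1.332 2.143 -4.212
v -0.833 2.72 -3.972
v -1.088 2.173 -2.128
v -1.588 1.597 -2.368
v -1.414 2.909 -3.996
v -1.67 2.363 -2.152
v -1.948 2.65 -4.147
v -2.204 2.103 -2.303
v -2.121 2.094 -4.336
v -2.377 1.547 -2.492
v -1.832 1.567 -4.452
v -2.087 1.02 -2.608
v -1.25 1.377 -4.428
v -1.506 0.831 -2.584
v -0.716 1.637 -4.277
v -0.972 1.09 -2.433
v -0.543 2.193 -4.088
v -0.799 1.646 -2.244
f 1 12 6
f 1 6 2
f 1 2 8
f 1 8 11
f 1 11 12
f 2 6 10
f 6 12 5
f 12 11 3
f 11 8 7
f 8 2 9
f 4 10 5
f 4 5 3
f 4 3 7
f 4 7 9
f 4 9 10
f 5 10 6
f 3 5 12
f 7 3 11
f 9 7 8
f 10 9 2
f 14 13 16
f 14 16 15
f 16 13 17
f 16 17 15
f 17 13 18
f 17 18 15
f 18 13 19
f 18 19 15
f 19 13 20
f 19 20 15
f 20 13 21
f 20 21 15
f 21 13 22
f 21 22 15
f 22 13 23
f 22 23 15
f 23 13 24
f 23 24 15
f 24 13 25
f 24 25 15
f 25 13 26
f 25 26 15
f 26 13 27
f 26 27 15
f 27 13 14
f 27 14 15
f 29 28 31
f 29 31 30
f 31 28 32
f 31 32 30
f 32 28 33
f 32 33 30
f 33 28 34
f 33 34 30
f 34 28 35
f 34 35 30
f 35 28 36
f 35 36 30
f 36 28 37
f 36 37 30
f 37 28 38
f 37 38 30
f 38 28 39
f 38 39 30
f 39 28 40
f 39 40 30
f 40 28 41
f 40 41 30
f 41 28 42
f 41 42 30
f 42 28 43
f 42 43 30
f 43 28 44
f 43 44 30
f 44 28 45
f 44 45 30
f 45 28 29
f 45 29 30
f 47 46 50
f 47 50 48
f 48 50 51
f 48 51 49
f 50 46 52
f 50 52 51
f 51 52 53
f 51 53 49
f 52 46 54
f 52 54 53
f 53 54 55
f 53 55 49
f 54 46 56
f 54 56 55
f 55 56 57
f 55 57 49
f 56 46 58
f 56 58 57
f 57 58 59
f 57 59 49
f 58 46 60
f 58 60 59
f 59 60 61
f 59 61 49
f 60 46 62
f 60 62 61
f 61 62 63
f 61 63 49
f 62 46 47
f 62 47 63
f 63 47 48
f 63 48 49



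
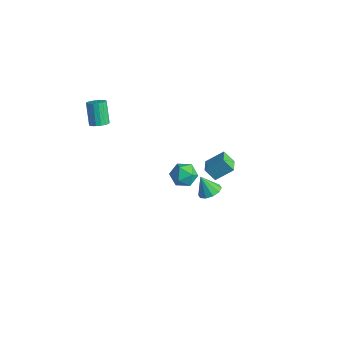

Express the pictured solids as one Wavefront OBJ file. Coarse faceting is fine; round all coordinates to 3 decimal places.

v -2.35 3.031 -2.658
v -1.698 2.576 -2.74
v -2.922 2.384 -3.62
v -2.27 1.929 -3.702
v -2.728 1.859 -3.05
v -2.374 2.259 -2.456
v -2.246 2.701 -3.904
v -1.892 3.101 -3.31
v -1.634 2.372 -3.51
v -1.932 1.851 -2.982
v -2.688 3.109 -3.378
v -2.986 2.588 -2.85
v -3.66 -1.75 2.661
v -3.407 -2.111 2.919
v -4.067 -1.79 4.016
v -4.32 -1.43 3.759
v -3.268 -1.912 2.944
v -3.928 -1.591 4.042
v -3.218 -1.676 2.905
v -3.878 -1.355 4.003
v -3.27 -1.457 2.81
v -3.93 -1.137 3.908
v -3.411 -1.306 2.681
v -4.071 -0.985 3.778
v -3.609 -1.256 2.547
v -4.269 -0.935 3.645
v -3.819 -1.319 2.44
v -4.479 -0.999 3.537
v -3.992 -1.482 2.383
v -4.652 -1.161 3.48
v -4.09 -1.705 2.39
v -4.749 -1.385 3.487
v -4.088 -1.939 2.459
v -4.748 -1.619 3.556
v -3.989 -2.13 2.574
v -4.649 -1.809 3.672
v -3.815 -2.234 2.71
v -4.474 -1.913 3.807
v -3.605 -2.227 2.834
v -4.264 -1.906 3.931
v 0.626 2.155 -0.984
v 0.168 1.845 -0.339
v -0.049 2.747 -1.18
v -0.508 2.438 -0.535
v 1.108 2.942 -0.265
v 0.649 2.633 0.38
v 0.432 3.535 -0.461
v -0.026 3.225 0.184
v 3.017 -0.136 1.577
v 3.33 0.317 1.84
v 2.543 -0.344 2.503
v 3.008 0.46 1.707
v 2.689 0.376 1.525
v 2.495 0.096 1.363
v 2.501 -0.272 1.282
v 2.703 -0.588 1.315
v 3.026 -0.732 1.448
v 3.345 -0.647 1.63
v 3.538 -0.368 1.792
v 3.533 0.001 1.872
f 1 12 6
f 1 6 2
f 1 2 8
f 1 8 11
f 1 11 12
f 2 6 10
f 6 12 5
f 12 11 3
f 11 8 7
f 8 2 9
f 4 10 5
f 4 5 3
f 4 3 7
f 4 7 9
f 4 9 10
f 5 10 6
f 3 5 12
f 7 3 11
f 9 7 8
f 10 9 2
f 14 13 17
f 14 17 15
f 15 17 18
f 15 18 16
f 17 13 19
f 17 19 18
f 18 19 20
f 18 20 16
f 19 13 21
f 19 21 20
f 20 21 22
f 20 22 16
f 21 13 23
f 21 23 22
f 22 23 24
f 22 24 16
f 23 13 25
f 23 25 24
f 24 25 26
f 24 26 16
f 25 13 27
f 25 27 26
f 26 27 28
f 26 28 16
f 27 13 29
f 27 29 28
f 28 29 30
f 28 30 16
f 29 13 31
f 29 31 30
f 30 31 32
f 30 32 16
f 31 13 33
f 31 33 32
f 32 33 34
f 32 34 16
f 33 13 35
f 33 35 34
f 34 35 36
f 34 36 16
f 35 13 37
f 35 37 36
f 36 37 38
f 36 38 16
f 37 13 39
f 37 39 38
f 38 39 40
f 38 40 16
f 39 13 14
f 39 14 40
f 40 14 15
f 40 15 16
f 42 44 41
f 45 42 41
f 41 44 43
f 43 45 41
f 42 48 44
f 46 42 45
f 46 48 42
f 44 48 43
f 47 45 43
f 43 48 47
f 47 46 45
f 48 46 47
f 50 49 52
f 50 52 51
f 52 49 53
f 52 53 51
f 53 49 54
f 53 54 51
f 54 49 55
f 54 55 51
f 55 49 56
f 55 56 51
f 56 49 57
f 56 57 51
f 57 49 58
f 57 58 51
f 58 49 59
f 58 59 51
f 59 49 60
f 59 60 51
f 60 49 50
f 60 50 51



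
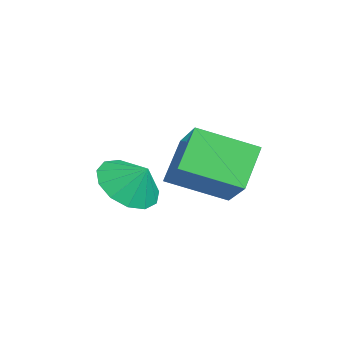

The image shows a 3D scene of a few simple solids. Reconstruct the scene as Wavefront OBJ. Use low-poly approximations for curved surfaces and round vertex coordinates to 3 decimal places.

v 1.724 -0.899 -2.19
v 2.501 -0.558 -2.858
v 2.176 -0.401 -1.41
v 2.063 -0.135 -2.874
v 1.518 0.045 -2.673
v 1.038 -0.075 -2.318
v 0.776 -0.456 -1.923
v 0.815 -0.978 -1.613
v 1.142 -1.475 -1.485
v 1.655 -1.789 -1.582
v 2.189 -1.82 -1.872
v 2.575 -1.559 -2.262
v 2.692 -1.088 -2.63
v -0.194 1.036 -1.455
v 1.233 1.162 -0.315
v 0.262 2.9 -2.231
v 1.688 3.026 -1.091
v 0.792 0.314 -2.609
v 2.218 0.44 -1.469
v 1.247 2.178 -3.385
v 2.674 2.304 -2.245
f 2 1 4
f 2 4 3
f 4 1 5
f 4 5 3
f 5 1 6
f 5 6 3
f 6 1 7
f 6 7 3
f 7 1 8
f 7 8 3
f 8 1 9
f 8 9 3
f 9 1 10
f 9 10 3
f 10 1 11
f 10 11 3
f 11 1 12
f 11 12 3
f 12 1 13
f 12 13 3
f 13 1 2
f 13 2 3
f 15 17 14
f 18 15 14
f 14 17 16
f 16 18 14
f 15 21 17
f 19 15 18
f 19 21 15
f 17 21 16
f 20 18 16
f 16 21 20
f 20 19 18
f 21 19 20



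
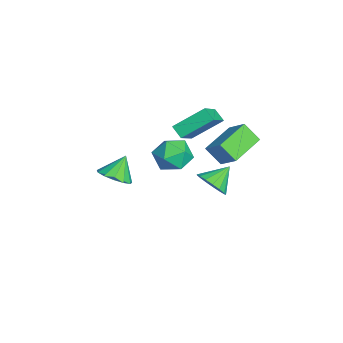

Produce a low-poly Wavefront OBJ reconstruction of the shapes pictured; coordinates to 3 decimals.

v 1.422 0.13 0.07
v 1.998 -0.396 0.994
v 0.682 -1.604 -0.454
v 1.258 -2.13 0.47
v 0.335 -1.378 0.681
v 0.792 -0.306 1.006
v 1.888 -1.694 -0.466
v 2.345 -0.622 -0.141
v 2.286 -1.523 0.663
v 1.326 -1.328 1.372
v 1.354 -0.672 -0.832
v 0.394 -0.477 -0.123
v -1.366 1.33 -4.443
v -0.814 2.111 -4.924
v -2.114 2.43 -3.517
v -1.236 2.065 -5.21
v -1.688 1.851 -5.321
v -2.066 1.517 -5.23
v -2.284 1.141 -4.959
v -2.291 0.808 -4.57
v -2.087 0.595 -4.152
v -1.717 0.55 -3.8
v -1.267 0.684 -3.596
v -0.84 0.966 -3.585
v -0.533 1.332 -3.771
v -0.417 1.697 -4.111
v -0.518 1.978 -4.527
v 0.799 -4.124 -1.793
v 1.724 -3.667 -1.596
v 0.201 -3.456 -0.527
v 1.421 -3.291 -1.938
v 0.921 -3.178 -2.233
v 0.382 -3.366 -2.389
v -0.025 -3.794 -2.355
v -0.17 -4.327 -2.143
v -0.008 -4.795 -1.819
v 0.41 -5.05 -1.487
v 0.952 -5.011 -1.253
v 1.445 -4.69 -1.189
v 1.733 -4.189 -1.317
v 1.866 1.949 2.712
v 2.845 2.634 3.684
v 2.28 2.739 1.739
v 3.259 3.424 2.711
v 3.341 0.556 2.209
v 4.32 1.241 3.181
v 3.755 1.346 1.236
v 4.734 2.031 2.208
v -1.893 -0.212 0.133
v -0.325 -0.915 1.357
v -2.079 1.561 1.387
v -0.511 0.858 2.612
v -1.289 0.222 -0.392
v 0.279 -0.481 0.833
v -1.475 1.995 0.863
v 0.093 1.292 2.087
f 1 12 6
f 1 6 2
f 1 2 8
f 1 8 11
f 1 11 12
f 2 6 10
f 6 12 5
f 12 11 3
f 11 8 7
f 8 2 9
f 4 10 5
f 4 5 3
f 4 3 7
f 4 7 9
f 4 9 10
f 5 10 6
f 3 5 12
f 7 3 11
f 9 7 8
f 10 9 2
f 14 13 16
f 14 16 15
f 16 13 17
f 16 17 15
f 17 13 18
f 17 18 15
f 18 13 19
f 18 19 15
f 19 13 20
f 19 20 15
f 20 13 21
f 20 21 15
f 21 13 22
f 21 22 15
f 22 13 23
f 22 23 15
f 23 13 24
f 23 24 15
f 24 13 25
f 24 25 15
f 25 13 26
f 25 26 15
f 26 13 27
f 26 27 15
f 27 13 14
f 27 14 15
f 29 28 31
f 29 31 30
f 31 28 32
f 31 32 30
f 32 28 33
f 32 33 30
f 33 28 34
f 33 34 30
f 34 28 35
f 34 35 30
f 35 28 36
f 35 36 30
f 36 28 37
f 36 37 30
f 37 28 38
f 37 38 30
f 38 28 39
f 38 39 30
f 39 28 40
f 39 40 30
f 40 28 29
f 40 29 30
f 42 44 41
f 45 42 41
f 41 44 43
f 43 45 41
f 42 48 44
f 46 42 45
f 46 48 42
f 44 48 43
f 47 45 43
f 43 48 47
f 47 46 45
f 48 46 47
f 50 52 49
f 53 50 49
f 49 52 51
f 51 53 49
f 50 56 52
f 54 50 53
f 54 56 50
f 52 56 51
f 55 53 51
f 51 56 55
f 55 54 53
f 56 54 55



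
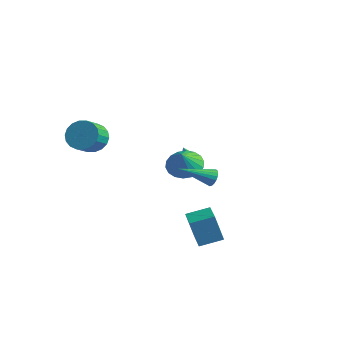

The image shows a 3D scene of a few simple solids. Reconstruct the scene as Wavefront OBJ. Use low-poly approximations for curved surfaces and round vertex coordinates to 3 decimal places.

v -3.69 -2.763 2.402
v -2.71 -2.653 2.237
v -2.45 -3.747 3.053
v -3.43 -3.857 3.218
v -2.779 -2.4 2.597
v -2.518 -3.495 3.413
v -3.028 -2.22 2.918
v -2.767 -3.314 3.735
v -3.409 -2.147 3.138
v -3.148 -3.241 3.954
v -3.845 -2.196 3.211
v -3.584 -3.29 4.027
v -4.25 -2.357 3.124
v -3.99 -3.452 3.941
v -4.545 -2.599 2.895
v -4.284 -3.693 3.711
v -4.67 -2.873 2.567
v -4.41 -3.967 3.383
v -4.602 -3.125 2.207
v -4.341 -4.22 3.023
v -4.353 -3.306 1.885
v -4.092 -4.4 2.702
v -3.972 -3.379 1.666
v -3.711 -4.473 2.482
v -3.536 -3.33 1.593
v -3.275 -4.424 2.409
v -3.13 -3.168 1.679
v -2.87 -4.263 2.496
v -2.836 -2.927 1.909
v -2.575 -4.021 2.725
v 2.344 -1.25 -3.717
v 1.89 -1.481 -1.991
v 3.179 -0.173 -3.353
v 2.724 -0.404 -1.627
v 3.416 -2.136 -3.553
v 2.961 -2.367 -1.827
v 4.25 -1.059 -3.189
v 3.796 -1.29 -1.463
v -2.44 4.103 -2.273
v -1.796 4.248 -2.163
v -2.56 3.497 -0.787
v -1.912 4.468 -2.082
v -2.109 4.632 -2.031
v -2.356 4.716 -2.016
v -2.616 4.707 -2.041
v -2.849 4.605 -2.101
v -3.02 4.428 -2.187
v -3.103 4.2 -2.287
v -3.085 3.958 -2.384
v -2.969 3.738 -2.464
v -2.772 3.574 -2.516
v -2.525 3.49 -2.53
v -2.265 3.5 -2.505
v -2.032 3.601 -2.445
v -1.861 3.779 -2.359
v -1.778 4.006 -2.26
v -0.532 1.281 -0.336
v 0.237 2.026 -0.133
v -0.208 0.599 0.936
v -0.157 2.22 0.072
v -0.626 2.228 0.196
v -1.077 2.049 0.214
v -1.419 1.717 0.124
v -1.586 1.3 -0.058
v -1.544 0.878 -0.295
v -1.301 0.537 -0.54
v -0.907 0.343 -0.745
v -0.438 0.335 -0.868
v 0.013 0.514 -0.887
v 0.355 0.846 -0.796
v 0.522 1.263 -0.614
v 0.48 1.685 -0.377
v 3.876 -1.584 1.764
v 4.19 -1.541 2.237
v 2.704 -3.056 2.676
v 4.005 -1.37 2.276
v 3.796 -1.242 2.213
v 3.602 -1.182 2.061
v 3.462 -1.202 1.85
v 3.404 -1.297 1.622
v 3.44 -1.449 1.422
v 3.562 -1.628 1.29
v 3.746 -1.799 1.252
v 3.955 -1.927 1.315
v 4.149 -1.987 1.467
v 4.289 -1.967 1.678
v 4.347 -1.872 1.906
v 4.311 -1.72 2.105
f 2 1 5
f 2 5 3
f 3 5 6
f 3 6 4
f 5 1 7
f 5 7 6
f 6 7 8
f 6 8 4
f 7 1 9
f 7 9 8
f 8 9 10
f 8 10 4
f 9 1 11
f 9 11 10
f 10 11 12
f 10 12 4
f 11 1 13
f 11 13 12
f 12 13 14
f 12 14 4
f 13 1 15
f 13 15 14
f 14 15 16
f 14 16 4
f 15 1 17
f 15 17 16
f 16 17 18
f 16 18 4
f 17 1 19
f 17 19 18
f 18 19 20
f 18 20 4
f 19 1 21
f 19 21 20
f 20 21 22
f 20 22 4
f 21 1 23
f 21 23 22
f 22 23 24
f 22 24 4
f 23 1 25
f 23 25 24
f 24 25 26
f 24 26 4
f 25 1 27
f 25 27 26
f 26 27 28
f 26 28 4
f 27 1 29
f 27 29 28
f 28 29 30
f 28 30 4
f 29 1 2
f 29 2 30
f 30 2 3
f 30 3 4
f 32 34 31
f 35 32 31
f 31 34 33
f 33 35 31
f 32 38 34
f 36 32 35
f 36 38 32
f 34 38 33
f 37 35 33
f 33 38 37
f 37 36 35
f 38 36 37
f 40 39 42
f 40 42 41
f 42 39 43
f 42 43 41
f 43 39 44
f 43 44 41
f 44 39 45
f 44 45 41
f 45 39 46
f 45 46 41
f 46 39 47
f 46 47 41
f 47 39 48
f 47 48 41
f 48 39 49
f 48 49 41
f 49 39 50
f 49 50 41
f 50 39 51
f 50 51 41
f 51 39 52
f 51 52 41
f 52 39 53
f 52 53 41
f 53 39 54
f 53 54 41
f 54 39 55
f 54 55 41
f 55 39 56
f 55 56 41
f 56 39 40
f 56 40 41
f 58 57 60
f 58 60 59
f 60 57 61
f 60 61 59
f 61 57 62
f 61 62 59
f 62 57 63
f 62 63 59
f 63 57 64
f 63 64 59
f 64 57 65
f 64 65 59
f 65 57 66
f 65 66 59
f 66 57 67
f 66 67 59
f 67 57 68
f 67 68 59
f 68 57 69
f 68 69 59
f 69 57 70
f 69 70 59
f 70 57 71
f 70 71 59
f 71 57 72
f 71 72 59
f 72 57 58
f 72 58 59
f 74 73 76
f 74 76 75
f 76 73 77
f 76 77 75
f 77 73 78
f 77 78 75
f 78 73 79
f 78 79 75
f 79 73 80
f 79 80 75
f 80 73 81
f 80 81 75
f 81 73 82
f 81 82 75
f 82 73 83
f 82 83 75
f 83 73 84
f 83 84 75
f 84 73 85
f 84 85 75
f 85 73 86
f 85 86 75
f 86 73 87
f 86 87 75
f 87 73 88
f 87 88 75
f 88 73 74
f 88 74 75



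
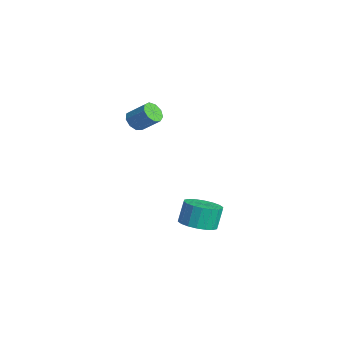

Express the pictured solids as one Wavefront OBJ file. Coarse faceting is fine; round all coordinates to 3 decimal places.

v -4.329 -3.977 2.652
v -3.951 -3.771 2.179
v -3.273 -3.097 3.015
v -3.651 -3.303 3.488
v -4.288 -3.496 2.231
v -3.61 -2.823 3.067
v -4.644 -3.447 2.48
v -3.966 -2.773 3.317
v -4.853 -3.646 2.81
v -4.175 -2.972 3.646
v -4.817 -3.999 3.066
v -4.139 -3.325 3.902
v -4.552 -4.342 3.128
v -3.874 -3.668 3.964
v -4.183 -4.515 2.967
v -3.505 -3.841 3.803
v -3.882 -4.435 2.659
v -3.204 -3.761 3.495
v -3.79 -4.141 2.348
v -3.112 -3.468 3.184
v -1.667 -1.826 -3.74
v -0.698 -1.843 -3.494
v -0.984 -1.41 -2.335
v -1.953 -1.394 -2.58
v -0.751 -1.433 -3.66
v -1.037 -1.001 -2.501
v -0.985 -1.101 -3.842
v -1.272 -0.669 -2.682
v -1.355 -0.913 -4.003
v -1.641 -0.481 -2.844
v -1.786 -0.906 -4.112
v -2.073 -0.474 -2.953
v -2.194 -1.081 -4.148
v -2.48 -0.649 -2.988
v -2.497 -1.403 -4.102
v -2.784 -0.971 -2.943
v -2.636 -1.81 -3.985
v -2.922 -1.377 -2.826
v -2.583 -2.219 -3.819
v -2.869 -1.787 -2.66
v -2.348 -2.551 -3.638
v -2.635 -2.119 -2.478
v -1.979 -2.739 -3.476
v -2.265 -2.307 -2.317
v -1.547 -2.746 -3.367
v -1.834 -2.314 -2.208
v -1.14 -2.571 -3.332
v -1.426 -2.139 -2.172
v -0.836 -2.249 -3.377
v -1.123 -1.817 -2.218
f 2 1 5
f 2 5 3
f 3 5 6
f 3 6 4
f 5 1 7
f 5 7 6
f 6 7 8
f 6 8 4
f 7 1 9
f 7 9 8
f 8 9 10
f 8 10 4
f 9 1 11
f 9 11 10
f 10 11 12
f 10 12 4
f 11 1 13
f 11 13 12
f 12 13 14
f 12 14 4
f 13 1 15
f 13 15 14
f 14 15 16
f 14 16 4
f 15 1 17
f 15 17 16
f 16 17 18
f 16 18 4
f 17 1 19
f 17 19 18
f 18 19 20
f 18 20 4
f 19 1 2
f 19 2 20
f 20 2 3
f 20 3 4
f 22 21 25
f 22 25 23
f 23 25 26
f 23 26 24
f 25 21 27
f 25 27 26
f 26 27 28
f 26 28 24
f 27 21 29
f 27 29 28
f 28 29 30
f 28 30 24
f 29 21 31
f 29 31 30
f 30 31 32
f 30 32 24
f 31 21 33
f 31 33 32
f 32 33 34
f 32 34 24
f 33 21 35
f 33 35 34
f 34 35 36
f 34 36 24
f 35 21 37
f 35 37 36
f 36 37 38
f 36 38 24
f 37 21 39
f 37 39 38
f 38 39 40
f 38 40 24
f 39 21 41
f 39 41 40
f 40 41 42
f 40 42 24
f 41 21 43
f 41 43 42
f 42 43 44
f 42 44 24
f 43 21 45
f 43 45 44
f 44 45 46
f 44 46 24
f 45 21 47
f 45 47 46
f 46 47 48
f 46 48 24
f 47 21 49
f 47 49 48
f 48 49 50
f 48 50 24
f 49 21 22
f 49 22 50
f 50 22 23
f 50 23 24



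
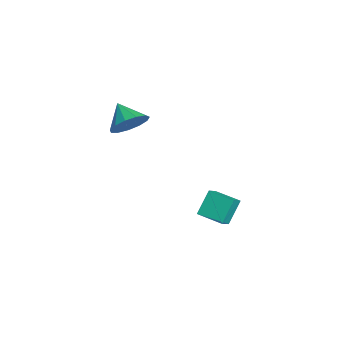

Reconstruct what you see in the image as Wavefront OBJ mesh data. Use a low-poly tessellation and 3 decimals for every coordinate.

v 1.24 -3.535 3.433
v 1.91 -3.819 4.148
v 0.18 -3.985 4.247
v 1.769 -3.275 4.266
v 1.46 -2.813 4.12
v 1.081 -2.58 3.755
v 0.753 -2.65 3.289
v 0.579 -3.001 2.868
v 0.615 -3.521 2.627
v 0.849 -4.046 2.642
v 1.208 -4.408 2.908
v 1.576 -4.493 3.34
v 1.838 -4.273 3.803
v 0.453 0.673 -2.287
v 1.031 0.256 -1.788
v 1.36 1.742 -2.443
v 1.937 1.325 -1.944
v 1.023 0.015 -3.496
v 1.6 -0.402 -2.997
v 1.929 1.084 -3.652
v 2.507 0.667 -3.153
f 2 1 4
f 2 4 3
f 4 1 5
f 4 5 3
f 5 1 6
f 5 6 3
f 6 1 7
f 6 7 3
f 7 1 8
f 7 8 3
f 8 1 9
f 8 9 3
f 9 1 10
f 9 10 3
f 10 1 11
f 10 11 3
f 11 1 12
f 11 12 3
f 12 1 13
f 12 13 3
f 13 1 2
f 13 2 3
f 15 17 14
f 18 15 14
f 14 17 16
f 16 18 14
f 15 21 17
f 19 15 18
f 19 21 15
f 17 21 16
f 20 18 16
f 16 21 20
f 20 19 18
f 21 19 20



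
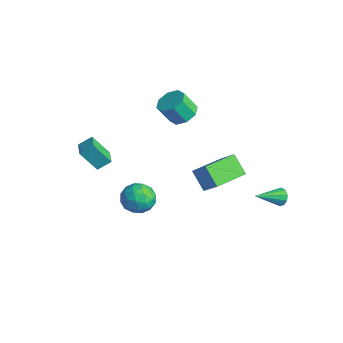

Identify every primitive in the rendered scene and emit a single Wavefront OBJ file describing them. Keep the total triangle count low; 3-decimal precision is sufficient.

v 1.416 -2.7 -1.133
v 2.288 -3.104 -1.236
v 1.032 -3.796 -0.084
v 1.904 -4.2 -0.187
v 1.819 -3.336 0.239
v 2.056 -2.658 -0.41
v 1.264 -4.242 -0.91
v 1.501 -3.564 -1.559
v 2.194 -4.057 -1.099
v 2.538 -3.497 -0.388
v 0.782 -3.403 -0.932
v 1.126 -2.843 -0.221
v 1.886 -2.806 -1.277
v 1.434 -4.094 -0.043
v 1.384 -3.586 0.207
v 1.897 -3.824 0.146
v 1.749 -2.544 -0.791
v 2.262 -2.781 -0.852
v 1.987 -2.918 0.016
v 1.058 -4.119 -0.468
v 1.571 -4.356 -0.529
v 1.423 -3.076 -1.466
v 1.936 -3.314 -1.527
v 1.333 -3.982 -1.336
v 2.343 -3.604 -1.257
v 2.118 -4.248 -0.64
v 1.741 -4.272 -1.065
v 1.88 -3.874 -1.446
v 2.545 -3.275 -0.839
v 2.32 -3.919 -0.222
v 2.27 -3.411 0.028
v 2.409 -3.013 -0.353
v 2.49 -3.835 -0.758
v 1 -2.981 -1.098
v 0.775 -3.625 -0.481
v 0.911 -3.887 -0.967
v 1.05 -3.489 -1.348
v 1.202 -2.652 -0.68
v 0.977 -3.296 -0.063
v 1.44 -3.026 0.126
v 1.579 -2.628 -0.255
v 0.83 -3.065 -0.562
v 3.16 4.113 -2.783
v 3.547 4.274 -2.396
v 3.1 2.567 -2.077
v 3.228 4.346 -2.267
v 2.882 4.328 -2.334
v 2.643 4.229 -2.572
v 2.601 4.085 -2.891
v 2.773 3.952 -3.169
v 3.092 3.88 -3.298
v 3.438 3.897 -3.231
v 3.677 3.997 -2.993
v 3.719 4.141 -2.674
v -3.309 2.074 0.179
v -2.56 2.376 0.529
v -2.842 1.728 1.691
v -3.591 1.426 1.341
v -3.08 2.791 0.635
v -3.362 2.143 1.797
v -3.734 2.786 0.473
v -4.016 2.138 1.635
v -4.139 2.364 0.14
v -4.421 1.716 1.302
v -4.058 1.772 -0.171
v -4.34 1.124 0.991
v -3.538 1.357 -0.277
v -3.82 0.709 0.885
v -2.884 1.362 -0.115
v -3.166 0.714 1.047
v -2.479 1.784 0.218
v -2.761 1.136 1.38
v -0.767 1.835 -4.301
v -1.749 1.701 -3.313
v -1.131 3.83 -4.392
v -2.113 3.696 -3.403
v 0.233 2.064 -3.277
v -0.749 1.93 -2.288
v -0.131 4.059 -3.367
v -1.113 3.925 -2.379
v -3.787 -3.938 -0.95
v -3.548 -3.222 -0.424
v -4.742 -3.522 -1.082
v -4.503 -2.806 -0.557
v -3.277 -3.174 -2.223
v -3.038 -2.458 -1.698
v -4.232 -2.758 -2.356
v -3.993 -2.042 -1.83
f 1 38 17
f 38 12 41
f 17 41 6
f 38 41 17
f 1 17 13
f 17 6 18
f 13 18 2
f 17 18 13
f 1 13 22
f 13 2 23
f 22 23 8
f 13 23 22
f 1 22 34
f 22 8 37
f 34 37 11
f 22 37 34
f 1 34 38
f 34 11 42
f 38 42 12
f 34 42 38
f 2 18 29
f 18 6 32
f 29 32 10
f 18 32 29
f 6 41 19
f 41 12 40
f 19 40 5
f 41 40 19
f 12 42 39
f 42 11 35
f 39 35 3
f 42 35 39
f 11 37 36
f 37 8 24
f 36 24 7
f 37 24 36
f 8 23 28
f 23 2 25
f 28 25 9
f 23 25 28
f 4 30 16
f 30 10 31
f 16 31 5
f 30 31 16
f 4 16 14
f 16 5 15
f 14 15 3
f 16 15 14
f 4 14 21
f 14 3 20
f 21 20 7
f 14 20 21
f 4 21 26
f 21 7 27
f 26 27 9
f 21 27 26
f 4 26 30
f 26 9 33
f 30 33 10
f 26 33 30
f 5 31 19
f 31 10 32
f 19 32 6
f 31 32 19
f 3 15 39
f 15 5 40
f 39 40 12
f 15 40 39
f 7 20 36
f 20 3 35
f 36 35 11
f 20 35 36
f 9 27 28
f 27 7 24
f 28 24 8
f 27 24 28
f 10 33 29
f 33 9 25
f 29 25 2
f 33 25 29
f 44 43 46
f 44 46 45
f 46 43 47
f 46 47 45
f 47 43 48
f 47 48 45
f 48 43 49
f 48 49 45
f 49 43 50
f 49 50 45
f 50 43 51
f 50 51 45
f 51 43 52
f 51 52 45
f 52 43 53
f 52 53 45
f 53 43 54
f 53 54 45
f 54 43 44
f 54 44 45
f 56 55 59
f 56 59 57
f 57 59 60
f 57 60 58
f 59 55 61
f 59 61 60
f 60 61 62
f 60 62 58
f 61 55 63
f 61 63 62
f 62 63 64
f 62 64 58
f 63 55 65
f 63 65 64
f 64 65 66
f 64 66 58
f 65 55 67
f 65 67 66
f 66 67 68
f 66 68 58
f 67 55 69
f 67 69 68
f 68 69 70
f 68 70 58
f 69 55 71
f 69 71 70
f 70 71 72
f 70 72 58
f 71 55 56
f 71 56 72
f 72 56 57
f 72 57 58
f 74 76 73
f 77 74 73
f 73 76 75
f 75 77 73
f 74 80 76
f 78 74 77
f 78 80 74
f 76 80 75
f 79 77 75
f 75 80 79
f 79 78 77
f 80 78 79
f 82 84 81
f 85 82 81
f 81 84 83
f 83 85 81
f 82 88 84
f 86 82 85
f 86 88 82
f 84 88 83
f 87 85 83
f 83 88 87
f 87 86 85
f 88 86 87



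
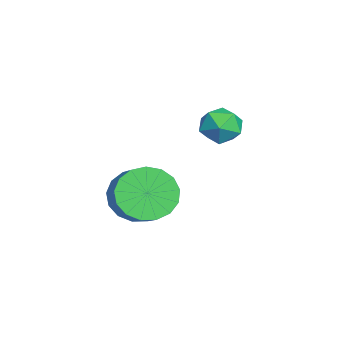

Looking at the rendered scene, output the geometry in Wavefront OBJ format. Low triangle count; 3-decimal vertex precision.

v 1.003 -2.656 -1.584
v 1.453 -2.404 -2.358
v 2.287 -2.152 -1.79
v 1.837 -2.404 -1.016
v 1.25 -2.03 -2.225
v 2.084 -1.778 -1.658
v 0.991 -1.8 -1.946
v 1.825 -1.548 -1.379
v 0.734 -1.766 -1.584
v 1.569 -1.514 -1.017
v 0.539 -1.935 -1.222
v 1.374 -1.683 -0.655
v 0.45 -2.27 -0.942
v 1.285 -2.018 -0.375
v 0.488 -2.694 -0.81
v 1.323 -2.442 -0.243
v 0.644 -3.108 -0.855
v 1.478 -2.856 -0.287
v 0.882 -3.419 -1.066
v 1.716 -3.167 -0.499
v 1.147 -3.555 -1.396
v 1.982 -3.303 -0.829
v 1.38 -3.486 -1.77
v 2.214 -3.234 -1.202
v 1.526 -3.226 -2.1
v 2.36 -2.974 -1.533
v 1.552 -2.835 -2.312
v 2.387 -2.583 -1.745
v -2.355 -0.267 -0.472
v -1.781 0.047 -0.831
v -1.599 -0.687 0.371
v -1.025 -0.373 0.012
v -1.533 0.056 0.351
v -2 0.316 -0.17
v -1.38 -0.956 -0.29
v -1.847 -0.696 -0.811
v -1.178 -0.378 -0.718
v -1.273 0.247 -0.322
v -2.107 -0.887 -0.138
v -2.202 -0.262 0.258
f 2 1 5
f 2 5 3
f 3 5 6
f 3 6 4
f 5 1 7
f 5 7 6
f 6 7 8
f 6 8 4
f 7 1 9
f 7 9 8
f 8 9 10
f 8 10 4
f 9 1 11
f 9 11 10
f 10 11 12
f 10 12 4
f 11 1 13
f 11 13 12
f 12 13 14
f 12 14 4
f 13 1 15
f 13 15 14
f 14 15 16
f 14 16 4
f 15 1 17
f 15 17 16
f 16 17 18
f 16 18 4
f 17 1 19
f 17 19 18
f 18 19 20
f 18 20 4
f 19 1 21
f 19 21 20
f 20 21 22
f 20 22 4
f 21 1 23
f 21 23 22
f 22 23 24
f 22 24 4
f 23 1 25
f 23 25 24
f 24 25 26
f 24 26 4
f 25 1 27
f 25 27 26
f 26 27 28
f 26 28 4
f 27 1 2
f 27 2 28
f 28 2 3
f 28 3 4
f 29 40 34
f 29 34 30
f 29 30 36
f 29 36 39
f 29 39 40
f 30 34 38
f 34 40 33
f 40 39 31
f 39 36 35
f 36 30 37
f 32 38 33
f 32 33 31
f 32 31 35
f 32 35 37
f 32 37 38
f 33 38 34
f 31 33 40
f 35 31 39
f 37 35 36
f 38 37 30



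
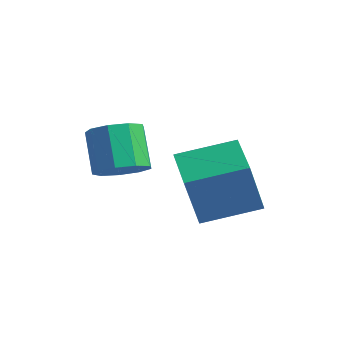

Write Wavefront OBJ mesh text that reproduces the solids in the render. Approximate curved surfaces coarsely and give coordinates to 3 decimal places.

v -2.494 3.061 -3.849
v -2.38 2.412 -1.961
v -1.552 4.692 -3.345
v -1.437 4.043 -1.457
v -0.983 2.297 -4.203
v -0.868 1.648 -2.315
v -0.04 3.928 -3.699
v 0.074 3.279 -1.811
v -3.212 1.177 -2.59
v -2.48 1.139 -2.086
v -3.355 1.504 -0.786
v -4.088 1.543 -1.29
v -2.557 1.704 -2.298
v -3.433 2.069 -0.997
v -2.941 2.023 -2.646
v -3.817 2.389 -1.345
v -3.452 1.947 -2.968
v -4.328 2.312 -1.667
v -3.851 1.51 -3.114
v -4.726 1.875 -1.813
v -3.95 0.918 -3.014
v -4.826 1.283 -1.714
v -3.705 0.447 -2.717
v -4.58 0.812 -1.416
v -3.228 0.318 -2.36
v -4.104 0.683 -1.059
v -2.745 0.591 -2.111
v -3.62 0.956 -0.81
f 2 4 1
f 5 2 1
f 1 4 3
f 3 5 1
f 2 8 4
f 6 2 5
f 6 8 2
f 4 8 3
f 7 5 3
f 3 8 7
f 7 6 5
f 8 6 7
f 10 9 13
f 10 13 11
f 11 13 14
f 11 14 12
f 13 9 15
f 13 15 14
f 14 15 16
f 14 16 12
f 15 9 17
f 15 17 16
f 16 17 18
f 16 18 12
f 17 9 19
f 17 19 18
f 18 19 20
f 18 20 12
f 19 9 21
f 19 21 20
f 20 21 22
f 20 22 12
f 21 9 23
f 21 23 22
f 22 23 24
f 22 24 12
f 23 9 25
f 23 25 24
f 24 25 26
f 24 26 12
f 25 9 27
f 25 27 26
f 26 27 28
f 26 28 12
f 27 9 10
f 27 10 28
f 28 10 11
f 28 11 12



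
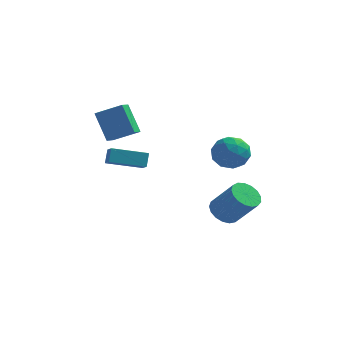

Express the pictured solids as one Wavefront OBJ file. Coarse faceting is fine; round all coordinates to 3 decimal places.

v -4.365 -0.374 0.961
v -4.371 0.14 1.724
v -2.543 0.412 0.446
v -2.55 0.927 1.209
v -3.97 -1.007 1.391
v -3.977 -0.492 2.154
v -2.149 -0.22 0.876
v -2.155 0.294 1.639
v -5.029 1.264 3.874
v -5.135 0.437 4.186
v -3.559 1.356 4.616
v -3.664 0.529 4.928
v -4.176 0.551 2.272
v -4.281 -0.276 2.584
v -2.705 0.643 3.014
v -2.811 -0.184 3.326
v 1.621 1.602 -2.901
v 2.298 1.33 -3.51
v 3.596 0.885 -1.867
v 2.919 1.158 -1.259
v 2.376 1.774 -3.452
v 3.674 1.329 -1.809
v 2.282 2.178 -3.267
v 3.579 1.734 -1.625
v 2.036 2.451 -2.999
v 3.334 2.007 -1.357
v 1.695 2.53 -2.709
v 2.993 2.085 -1.066
v 1.337 2.395 -2.462
v 2.635 1.951 -0.82
v 1.044 2.08 -2.317
v 2.342 1.635 -0.674
v 0.884 1.654 -2.305
v 2.181 1.21 -0.662
v 0.892 1.217 -2.43
v 2.19 0.773 -0.787
v 1.067 0.868 -2.662
v 2.365 0.424 -1.02
v 1.37 0.687 -2.95
v 2.667 0.243 -1.307
v 1.729 0.716 -3.227
v 3.027 0.272 -1.584
v 2.064 0.948 -3.428
v 3.362 0.504 -1.786
v 2.461 0.348 3.126
v 3.295 0.009 2.487
v 1.545 -1.129 2.713
v 2.379 -1.468 2.074
v 2.501 -1.437 3.171
v 3.067 -0.524 3.426
v 1.773 -0.596 1.774
v 2.339 0.317 2.029
v 2.87 -0.574 1.651
v 3.32 -1.094 2.515
v 1.52 -0.026 2.685
v 1.97 -0.546 3.549
v 2.958 0.308 2.842
v 1.882 -1.428 2.358
v 1.953 -1.41 3.002
v 2.443 -1.609 2.627
v 2.824 -0.005 3.395
v 3.315 -0.205 3.019
v 2.848 -1.055 3.421
v 1.525 -0.915 2.181
v 2.016 -1.115 1.805
v 2.397 0.489 2.573
v 2.887 0.29 2.198
v 1.992 -0.065 1.779
v 3.199 -0.234 1.976
v 2.66 -1.102 1.733
v 2.304 -0.589 1.557
v 2.637 -0.053 1.707
v 3.463 -0.54 2.484
v 2.925 -1.408 2.241
v 2.996 -1.39 2.886
v 3.329 -0.853 3.036
v 3.213 -0.882 1.992
v 1.915 0.288 2.959
v 1.377 -0.58 2.716
v 1.511 -0.267 2.164
v 1.844 0.27 2.314
v 2.18 -0.018 3.467
v 1.641 -0.886 3.224
v 2.203 -1.067 3.493
v 2.536 -0.531 3.643
v 1.627 -0.238 3.208
f 2 4 1
f 5 2 1
f 1 4 3
f 3 5 1
f 2 8 4
f 6 2 5
f 6 8 2
f 4 8 3
f 7 5 3
f 3 8 7
f 7 6 5
f 8 6 7
f 10 12 9
f 13 10 9
f 9 12 11
f 11 13 9
f 10 16 12
f 14 10 13
f 14 16 10
f 12 16 11
f 15 13 11
f 11 16 15
f 15 14 13
f 16 14 15
f 18 17 21
f 18 21 19
f 19 21 22
f 19 22 20
f 21 17 23
f 21 23 22
f 22 23 24
f 22 24 20
f 23 17 25
f 23 25 24
f 24 25 26
f 24 26 20
f 25 17 27
f 25 27 26
f 26 27 28
f 26 28 20
f 27 17 29
f 27 29 28
f 28 29 30
f 28 30 20
f 29 17 31
f 29 31 30
f 30 31 32
f 30 32 20
f 31 17 33
f 31 33 32
f 32 33 34
f 32 34 20
f 33 17 35
f 33 35 34
f 34 35 36
f 34 36 20
f 35 17 37
f 35 37 36
f 36 37 38
f 36 38 20
f 37 17 39
f 37 39 38
f 38 39 40
f 38 40 20
f 39 17 41
f 39 41 40
f 40 41 42
f 40 42 20
f 41 17 43
f 41 43 42
f 42 43 44
f 42 44 20
f 43 17 18
f 43 18 44
f 44 18 19
f 44 19 20
f 45 82 61
f 82 56 85
f 61 85 50
f 82 85 61
f 45 61 57
f 61 50 62
f 57 62 46
f 61 62 57
f 45 57 66
f 57 46 67
f 66 67 52
f 57 67 66
f 45 66 78
f 66 52 81
f 78 81 55
f 66 81 78
f 45 78 82
f 78 55 86
f 82 86 56
f 78 86 82
f 46 62 73
f 62 50 76
f 73 76 54
f 62 76 73
f 50 85 63
f 85 56 84
f 63 84 49
f 85 84 63
f 56 86 83
f 86 55 79
f 83 79 47
f 86 79 83
f 55 81 80
f 81 52 68
f 80 68 51
f 81 68 80
f 52 67 72
f 67 46 69
f 72 69 53
f 67 69 72
f 48 74 60
f 74 54 75
f 60 75 49
f 74 75 60
f 48 60 58
f 60 49 59
f 58 59 47
f 60 59 58
f 48 58 65
f 58 47 64
f 65 64 51
f 58 64 65
f 48 65 70
f 65 51 71
f 70 71 53
f 65 71 70
f 48 70 74
f 70 53 77
f 74 77 54
f 70 77 74
f 49 75 63
f 75 54 76
f 63 76 50
f 75 76 63
f 47 59 83
f 59 49 84
f 83 84 56
f 59 84 83
f 51 64 80
f 64 47 79
f 80 79 55
f 64 79 80
f 53 71 72
f 71 51 68
f 72 68 52
f 71 68 72
f 54 77 73
f 77 53 69
f 73 69 46
f 77 69 73



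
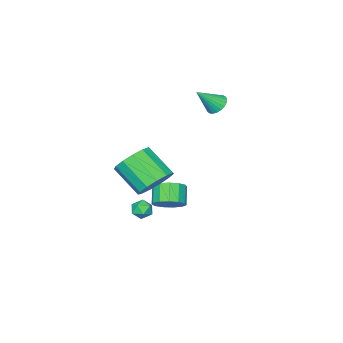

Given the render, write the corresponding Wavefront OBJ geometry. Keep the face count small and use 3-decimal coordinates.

v 0.534 -0.457 -2.676
v 1.074 -1.16 -2.746
v 0.446 -1.727 -1.895
v -0.094 -1.023 -1.824
v 1.276 -0.861 -2.398
v 0.649 -1.428 -1.546
v 1.243 -0.434 -2.138
v 0.615 -1.001 -1.287
v 0.984 -0.013 -2.049
v 0.356 -0.58 -1.197
v 0.582 0.266 -2.159
v -0.045 -0.301 -1.307
v 0.165 0.316 -2.433
v -0.462 -0.251 -1.581
v -0.135 0.121 -2.784
v -0.762 -0.446 -1.933
v -0.222 -0.258 -3.101
v -0.85 -0.825 -2.249
v -0.07 -0.699 -3.283
v -0.698 -1.266 -2.431
v 0.274 -1.064 -3.272
v -0.354 -1.631 -2.421
v 0.701 -1.236 -3.072
v 0.073 -1.803 -2.22
v 3.915 1.977 1.377
v 4.987 1.956 1.252
v 5.098 0.441 2.458
v 4.025 0.463 2.583
v 4.877 2.324 1.724
v 4.987 0.809 2.93
v 4.461 2.582 2.085
v 4.572 1.067 3.292
v 3.872 2.648 2.222
v 3.982 1.133 3.429
v 3.296 2.501 2.09
v 3.407 0.986 3.297
v 2.917 2.188 1.732
v 3.027 0.673 2.939
v 2.854 1.808 1.261
v 2.965 0.293 2.468
v 3.129 1.482 0.826
v 3.239 -0.033 2.033
v 3.652 1.313 0.567
v 3.763 -0.202 1.773
v 4.259 1.355 0.564
v 4.37 -0.16 1.771
v 4.757 1.595 0.819
v 4.867 0.08 2.026
v -2.721 -0.225 3.426
v -2.271 0.235 3.205
v -1.699 -0.695 4.534
v -2.404 0.375 3.387
v -2.585 0.424 3.575
v -2.787 0.374 3.74
v -2.978 0.233 3.857
v -3.131 0.023 3.908
v -3.221 -0.226 3.886
v -3.236 -0.474 3.794
v -3.171 -0.685 3.646
v -3.039 -0.825 3.464
v -2.858 -0.874 3.276
v -2.656 -0.825 3.111
v -2.464 -0.684 2.994
v -2.312 -0.473 2.943
v -2.221 -0.224 2.965
v -2.207 0.024 3.057
v 1.72 -0.635 -2.323
v 2.212 -1.037 -2.231
v 1.488 -1.123 -3.209
v 1.98 -1.525 -3.117
v 1.466 -1.554 -2.734
v 1.609 -1.252 -2.187
v 2.091 -0.908 -3.253
v 2.234 -0.606 -2.706
v 2.441 -1.205 -2.806
v 2.055 -1.604 -2.485
v 1.645 -0.556 -2.955
v 1.259 -0.955 -2.634
f 2 1 5
f 2 5 3
f 3 5 6
f 3 6 4
f 5 1 7
f 5 7 6
f 6 7 8
f 6 8 4
f 7 1 9
f 7 9 8
f 8 9 10
f 8 10 4
f 9 1 11
f 9 11 10
f 10 11 12
f 10 12 4
f 11 1 13
f 11 13 12
f 12 13 14
f 12 14 4
f 13 1 15
f 13 15 14
f 14 15 16
f 14 16 4
f 15 1 17
f 15 17 16
f 16 17 18
f 16 18 4
f 17 1 19
f 17 19 18
f 18 19 20
f 18 20 4
f 19 1 21
f 19 21 20
f 20 21 22
f 20 22 4
f 21 1 23
f 21 23 22
f 22 23 24
f 22 24 4
f 23 1 2
f 23 2 24
f 24 2 3
f 24 3 4
f 26 25 29
f 26 29 27
f 27 29 30
f 27 30 28
f 29 25 31
f 29 31 30
f 30 31 32
f 30 32 28
f 31 25 33
f 31 33 32
f 32 33 34
f 32 34 28
f 33 25 35
f 33 35 34
f 34 35 36
f 34 36 28
f 35 25 37
f 35 37 36
f 36 37 38
f 36 38 28
f 37 25 39
f 37 39 38
f 38 39 40
f 38 40 28
f 39 25 41
f 39 41 40
f 40 41 42
f 40 42 28
f 41 25 43
f 41 43 42
f 42 43 44
f 42 44 28
f 43 25 45
f 43 45 44
f 44 45 46
f 44 46 28
f 45 25 47
f 45 47 46
f 46 47 48
f 46 48 28
f 47 25 26
f 47 26 48
f 48 26 27
f 48 27 28
f 50 49 52
f 50 52 51
f 52 49 53
f 52 53 51
f 53 49 54
f 53 54 51
f 54 49 55
f 54 55 51
f 55 49 56
f 55 56 51
f 56 49 57
f 56 57 51
f 57 49 58
f 57 58 51
f 58 49 59
f 58 59 51
f 59 49 60
f 59 60 51
f 60 49 61
f 60 61 51
f 61 49 62
f 61 62 51
f 62 49 63
f 62 63 51
f 63 49 64
f 63 64 51
f 64 49 65
f 64 65 51
f 65 49 66
f 65 66 51
f 66 49 50
f 66 50 51
f 67 78 72
f 67 72 68
f 67 68 74
f 67 74 77
f 67 77 78
f 68 72 76
f 72 78 71
f 78 77 69
f 77 74 73
f 74 68 75
f 70 76 71
f 70 71 69
f 70 69 73
f 70 73 75
f 70 75 76
f 71 76 72
f 69 71 78
f 73 69 77
f 75 73 74
f 76 75 68

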